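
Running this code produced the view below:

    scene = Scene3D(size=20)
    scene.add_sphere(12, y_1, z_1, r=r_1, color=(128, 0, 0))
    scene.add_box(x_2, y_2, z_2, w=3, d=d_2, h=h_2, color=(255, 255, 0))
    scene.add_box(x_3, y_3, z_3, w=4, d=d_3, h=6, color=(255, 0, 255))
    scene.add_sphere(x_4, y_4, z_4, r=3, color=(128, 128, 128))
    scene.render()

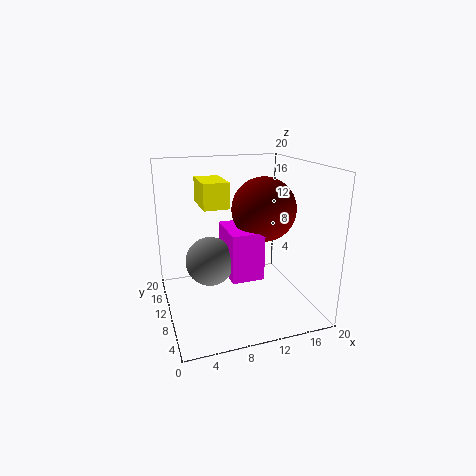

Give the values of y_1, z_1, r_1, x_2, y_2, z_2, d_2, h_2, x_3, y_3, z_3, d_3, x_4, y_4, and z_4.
y_1 = 6, z_1 = 15, r_1 = 4, x_2 = 4, y_2 = 4, z_2 = 16, d_2 = 5, h_2 = 3, x_3 = 7, y_3 = 3, z_3 = 7, d_3 = 6, x_4 = 5, y_4 = 6, z_4 = 9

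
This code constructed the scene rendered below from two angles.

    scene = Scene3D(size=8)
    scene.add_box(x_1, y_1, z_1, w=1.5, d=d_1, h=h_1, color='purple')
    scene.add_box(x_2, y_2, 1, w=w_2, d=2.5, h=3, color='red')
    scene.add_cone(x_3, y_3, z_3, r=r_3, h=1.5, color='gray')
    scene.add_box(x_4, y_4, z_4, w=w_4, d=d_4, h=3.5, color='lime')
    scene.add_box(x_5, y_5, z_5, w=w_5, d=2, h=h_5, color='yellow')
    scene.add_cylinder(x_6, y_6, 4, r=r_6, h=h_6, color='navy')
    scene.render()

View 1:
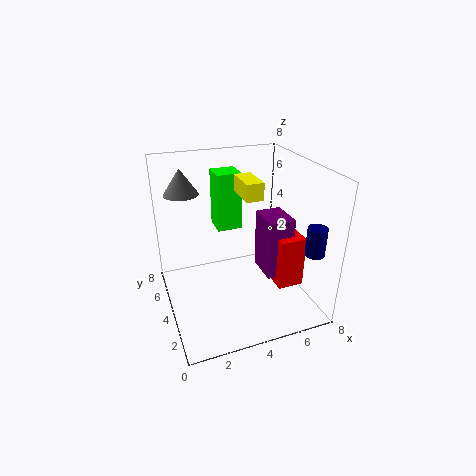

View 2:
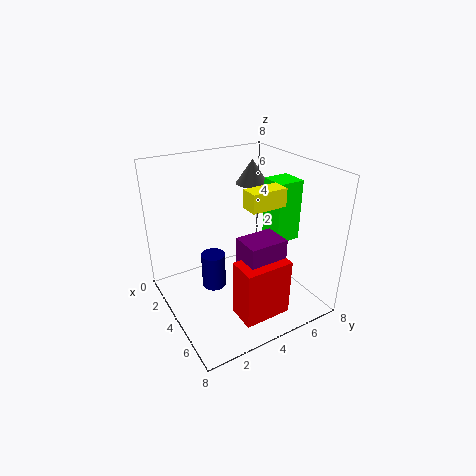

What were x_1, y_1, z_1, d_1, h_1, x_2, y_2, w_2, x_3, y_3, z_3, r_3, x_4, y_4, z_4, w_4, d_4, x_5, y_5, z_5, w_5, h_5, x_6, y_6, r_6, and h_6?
x_1 = 5.5; y_1 = 3; z_1 = 1.5; d_1 = 2; h_1 = 3.5; x_2 = 6; y_2 = 2.5; w_2 = 1.5; x_3 = 1.5; y_3 = 6.5; z_3 = 6; r_3 = 1; x_4 = 3.5; y_4 = 6; z_4 = 3.5; w_4 = 1.5; d_4 = 1.5; x_5 = 4.5; y_5 = 4; z_5 = 6; w_5 = 1; h_5 = 1; x_6 = 7; y_6 = 1; r_6 = 0.5; h_6 = 1.5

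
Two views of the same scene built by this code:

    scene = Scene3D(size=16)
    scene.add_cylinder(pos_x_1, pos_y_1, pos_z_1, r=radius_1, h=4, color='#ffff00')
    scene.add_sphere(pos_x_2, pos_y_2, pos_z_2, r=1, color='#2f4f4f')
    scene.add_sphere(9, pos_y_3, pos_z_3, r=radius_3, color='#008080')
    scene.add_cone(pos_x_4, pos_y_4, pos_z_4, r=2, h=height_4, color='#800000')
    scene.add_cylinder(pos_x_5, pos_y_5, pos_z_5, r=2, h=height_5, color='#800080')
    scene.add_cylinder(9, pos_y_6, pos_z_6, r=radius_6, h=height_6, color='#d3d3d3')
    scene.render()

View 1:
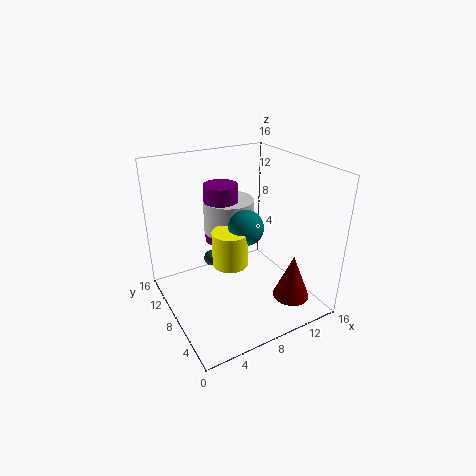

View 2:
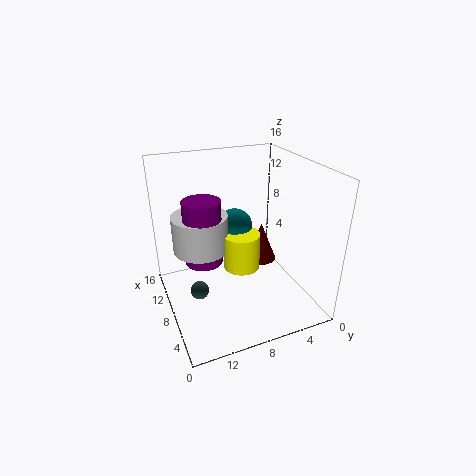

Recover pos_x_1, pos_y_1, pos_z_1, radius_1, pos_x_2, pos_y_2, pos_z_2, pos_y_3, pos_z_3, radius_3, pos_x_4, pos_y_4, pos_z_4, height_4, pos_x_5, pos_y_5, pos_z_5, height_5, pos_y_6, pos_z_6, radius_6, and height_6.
pos_x_1 = 7
pos_y_1 = 8
pos_z_1 = 5
radius_1 = 2
pos_x_2 = 7
pos_y_2 = 13
pos_z_2 = 3
pos_y_3 = 8
pos_z_3 = 9
radius_3 = 2
pos_x_4 = 12
pos_y_4 = 3
pos_z_4 = 2
height_4 = 5
pos_x_5 = 8
pos_y_5 = 12
pos_z_5 = 6
height_5 = 7
pos_y_6 = 12
pos_z_6 = 7
radius_6 = 3
height_6 = 4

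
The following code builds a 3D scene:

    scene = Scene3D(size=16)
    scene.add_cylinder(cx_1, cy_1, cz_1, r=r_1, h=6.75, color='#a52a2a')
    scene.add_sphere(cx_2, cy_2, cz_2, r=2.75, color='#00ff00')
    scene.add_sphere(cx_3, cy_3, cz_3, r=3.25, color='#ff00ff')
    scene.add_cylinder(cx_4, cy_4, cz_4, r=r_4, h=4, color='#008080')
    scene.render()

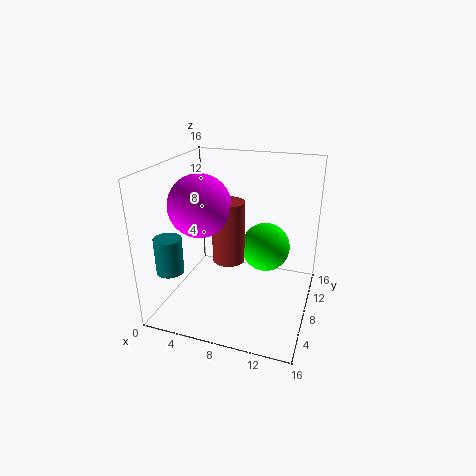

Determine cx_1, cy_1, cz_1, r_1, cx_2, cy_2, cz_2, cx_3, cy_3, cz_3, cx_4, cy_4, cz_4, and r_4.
cx_1 = 7.25
cy_1 = 7
cz_1 = 5.75
r_1 = 1.75
cx_2 = 10.75
cy_2 = 9.75
cz_2 = 6.5
cx_3 = 4.75
cy_3 = 5.5
cz_3 = 12.25
cx_4 = 1.5
cy_4 = 4
cz_4 = 4.75
r_4 = 1.5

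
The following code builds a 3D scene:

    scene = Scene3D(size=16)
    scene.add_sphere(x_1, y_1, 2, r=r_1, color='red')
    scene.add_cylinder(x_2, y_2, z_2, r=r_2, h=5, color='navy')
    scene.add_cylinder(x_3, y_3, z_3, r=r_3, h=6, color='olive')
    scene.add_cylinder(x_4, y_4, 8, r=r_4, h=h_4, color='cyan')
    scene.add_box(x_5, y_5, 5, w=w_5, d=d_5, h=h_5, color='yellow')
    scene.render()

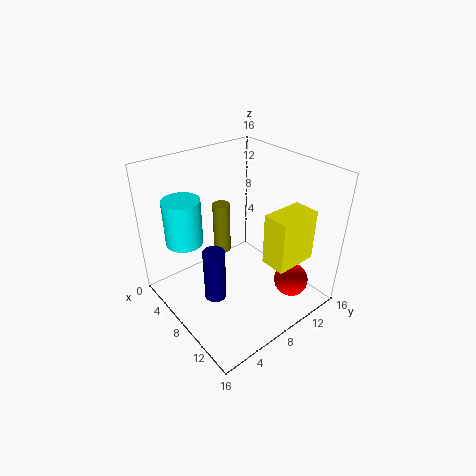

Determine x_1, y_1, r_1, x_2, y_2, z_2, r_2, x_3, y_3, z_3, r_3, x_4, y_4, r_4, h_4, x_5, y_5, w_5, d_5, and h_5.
x_1 = 12
y_1 = 13
r_1 = 2
x_2 = 12
y_2 = 2
z_2 = 6
r_2 = 1
x_3 = 5
y_3 = 8
z_3 = 5
r_3 = 1
x_4 = 5
y_4 = 3
r_4 = 2
h_4 = 5
x_5 = 10
y_5 = 10
w_5 = 3
d_5 = 5
h_5 = 6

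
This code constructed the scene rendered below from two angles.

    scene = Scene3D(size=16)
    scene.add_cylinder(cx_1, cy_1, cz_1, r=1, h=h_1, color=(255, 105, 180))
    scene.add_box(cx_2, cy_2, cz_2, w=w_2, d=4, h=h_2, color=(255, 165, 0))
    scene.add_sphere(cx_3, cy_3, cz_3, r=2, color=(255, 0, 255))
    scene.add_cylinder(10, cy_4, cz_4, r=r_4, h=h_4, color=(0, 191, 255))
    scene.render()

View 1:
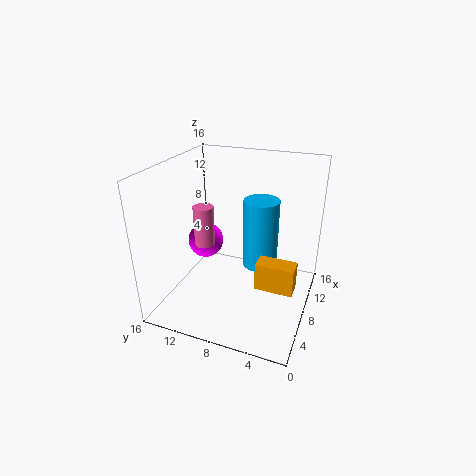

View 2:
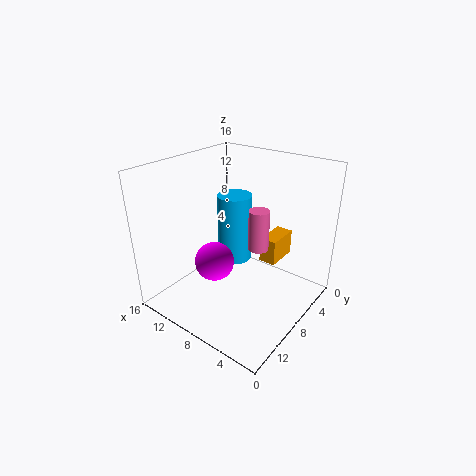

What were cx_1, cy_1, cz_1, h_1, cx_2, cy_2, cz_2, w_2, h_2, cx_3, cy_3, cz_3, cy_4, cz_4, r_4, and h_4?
cx_1 = 4, cy_1 = 10, cz_1 = 9, h_1 = 4, cx_2 = 5, cy_2 = 1, cz_2 = 4, w_2 = 2, h_2 = 3, cx_3 = 8, cy_3 = 12, cz_3 = 7, cy_4 = 6, cz_4 = 4, r_4 = 2, h_4 = 8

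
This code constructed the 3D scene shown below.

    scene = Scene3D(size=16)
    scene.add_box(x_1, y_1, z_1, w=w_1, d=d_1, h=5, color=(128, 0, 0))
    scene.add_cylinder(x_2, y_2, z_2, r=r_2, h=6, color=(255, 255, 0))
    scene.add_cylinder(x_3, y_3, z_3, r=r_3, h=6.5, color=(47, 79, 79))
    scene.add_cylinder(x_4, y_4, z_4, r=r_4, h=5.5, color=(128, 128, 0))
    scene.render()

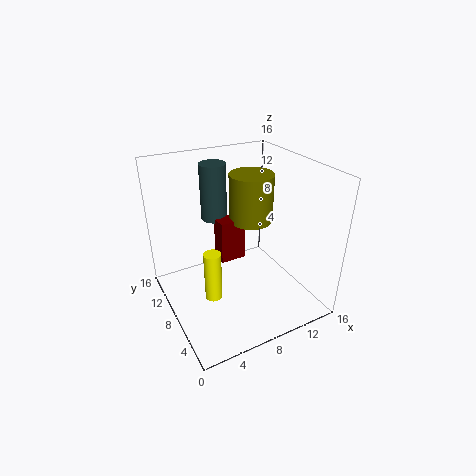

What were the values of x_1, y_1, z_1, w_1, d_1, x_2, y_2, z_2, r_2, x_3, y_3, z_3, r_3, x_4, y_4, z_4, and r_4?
x_1 = 6.5
y_1 = 9
z_1 = 4.5
w_1 = 3
d_1 = 2
x_2 = 5
y_2 = 8.5
z_2 = 0.5
r_2 = 1
x_3 = 7
y_3 = 12
z_3 = 9
r_3 = 1.5
x_4 = 10.5
y_4 = 9.5
z_4 = 9
r_4 = 2.5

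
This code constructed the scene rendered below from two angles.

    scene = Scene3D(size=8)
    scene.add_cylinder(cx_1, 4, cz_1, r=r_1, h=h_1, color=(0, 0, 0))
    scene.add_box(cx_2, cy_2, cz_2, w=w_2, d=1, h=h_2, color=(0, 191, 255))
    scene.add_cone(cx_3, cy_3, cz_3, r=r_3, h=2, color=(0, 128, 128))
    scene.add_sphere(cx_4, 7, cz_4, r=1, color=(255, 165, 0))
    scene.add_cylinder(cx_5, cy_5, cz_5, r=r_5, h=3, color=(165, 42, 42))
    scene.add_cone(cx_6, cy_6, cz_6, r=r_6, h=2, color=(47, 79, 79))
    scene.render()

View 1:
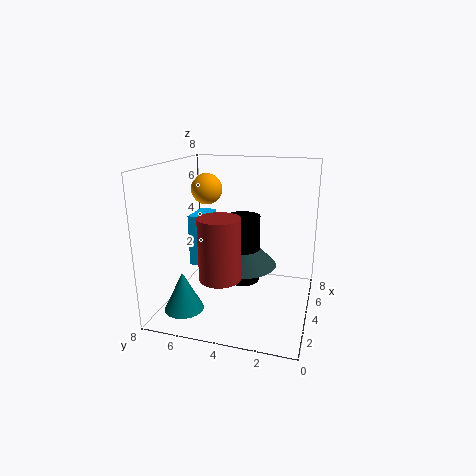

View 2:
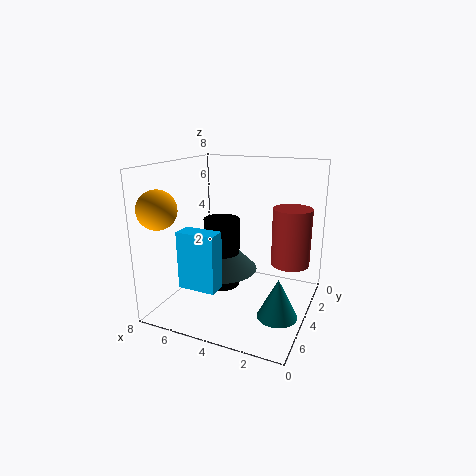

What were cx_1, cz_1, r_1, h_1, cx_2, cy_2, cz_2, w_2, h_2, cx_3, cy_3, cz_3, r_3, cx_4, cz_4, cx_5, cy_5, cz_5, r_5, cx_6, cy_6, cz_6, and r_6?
cx_1 = 5, cz_1 = 1, r_1 = 1, h_1 = 4, cx_2 = 4, cy_2 = 6, cz_2 = 2, w_2 = 2, h_2 = 3, cx_3 = 1, cy_3 = 6, cz_3 = 1, r_3 = 1, cx_4 = 7, cz_4 = 6, cx_5 = 1, cy_5 = 4, cz_5 = 3, r_5 = 1, cx_6 = 5, cy_6 = 4, cz_6 = 2, r_6 = 2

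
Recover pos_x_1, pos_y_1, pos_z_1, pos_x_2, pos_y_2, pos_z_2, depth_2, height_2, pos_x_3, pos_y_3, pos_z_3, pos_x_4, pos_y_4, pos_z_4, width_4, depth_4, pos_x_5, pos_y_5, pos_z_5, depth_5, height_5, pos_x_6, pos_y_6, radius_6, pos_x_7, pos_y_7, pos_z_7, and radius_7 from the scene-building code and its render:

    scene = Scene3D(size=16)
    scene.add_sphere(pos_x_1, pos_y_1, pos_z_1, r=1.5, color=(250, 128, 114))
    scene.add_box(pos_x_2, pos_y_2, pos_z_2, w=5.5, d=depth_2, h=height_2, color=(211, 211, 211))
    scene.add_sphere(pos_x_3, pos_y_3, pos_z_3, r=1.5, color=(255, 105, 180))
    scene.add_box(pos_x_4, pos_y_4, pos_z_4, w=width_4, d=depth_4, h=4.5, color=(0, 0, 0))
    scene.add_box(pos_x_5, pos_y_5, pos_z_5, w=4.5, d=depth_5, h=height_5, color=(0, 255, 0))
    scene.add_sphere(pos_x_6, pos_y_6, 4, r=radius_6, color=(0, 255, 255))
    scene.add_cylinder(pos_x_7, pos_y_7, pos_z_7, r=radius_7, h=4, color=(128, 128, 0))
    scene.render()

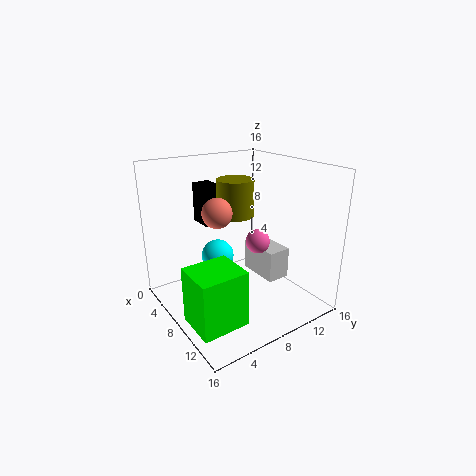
pos_x_1 = 9.5
pos_y_1 = 4.5
pos_z_1 = 12
pos_x_2 = 2.5
pos_y_2 = 13
pos_z_2 = 0.5
depth_2 = 3
height_2 = 4
pos_x_3 = 6.5
pos_y_3 = 12
pos_z_3 = 6
pos_x_4 = 2.5
pos_y_4 = 5.5
pos_z_4 = 9
width_4 = 3
depth_4 = 2
pos_x_5 = 9
pos_y_5 = 0.5
pos_z_5 = 1
depth_5 = 5
height_5 = 6
pos_x_6 = 3.5
pos_y_6 = 8
radius_6 = 2
pos_x_7 = 7.5
pos_y_7 = 8
pos_z_7 = 10.5
radius_7 = 2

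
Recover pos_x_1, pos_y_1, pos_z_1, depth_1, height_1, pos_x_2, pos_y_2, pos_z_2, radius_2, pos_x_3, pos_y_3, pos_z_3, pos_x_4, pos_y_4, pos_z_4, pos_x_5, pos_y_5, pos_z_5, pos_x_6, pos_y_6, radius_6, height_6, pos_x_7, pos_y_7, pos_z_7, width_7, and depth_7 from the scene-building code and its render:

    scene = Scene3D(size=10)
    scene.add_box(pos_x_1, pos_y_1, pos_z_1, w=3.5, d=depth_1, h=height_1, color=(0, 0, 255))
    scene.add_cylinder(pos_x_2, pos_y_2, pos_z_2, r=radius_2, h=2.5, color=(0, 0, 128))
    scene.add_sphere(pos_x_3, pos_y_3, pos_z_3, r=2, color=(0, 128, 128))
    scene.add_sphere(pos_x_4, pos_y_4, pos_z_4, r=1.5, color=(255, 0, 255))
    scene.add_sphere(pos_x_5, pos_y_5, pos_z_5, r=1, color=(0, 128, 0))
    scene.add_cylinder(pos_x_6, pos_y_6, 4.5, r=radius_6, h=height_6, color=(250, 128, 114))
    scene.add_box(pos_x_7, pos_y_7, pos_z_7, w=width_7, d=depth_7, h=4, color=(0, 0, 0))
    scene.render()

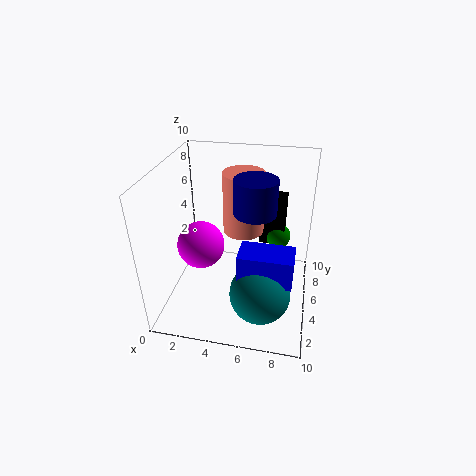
pos_x_1 = 5.5; pos_y_1 = 2; pos_z_1 = 3.5; depth_1 = 2; height_1 = 2; pos_x_2 = 6; pos_y_2 = 6; pos_z_2 = 6.5; radius_2 = 1.5; pos_x_3 = 7; pos_y_3 = 2.5; pos_z_3 = 2.5; pos_x_4 = 3; pos_y_4 = 3; pos_z_4 = 5.5; pos_x_5 = 7.5; pos_y_5 = 9; pos_z_5 = 3; pos_x_6 = 5; pos_y_6 = 7; radius_6 = 1.5; height_6 = 4.5; pos_x_7 = 6; pos_y_7 = 8.5; pos_z_7 = 2.5; width_7 = 2; depth_7 = 1.5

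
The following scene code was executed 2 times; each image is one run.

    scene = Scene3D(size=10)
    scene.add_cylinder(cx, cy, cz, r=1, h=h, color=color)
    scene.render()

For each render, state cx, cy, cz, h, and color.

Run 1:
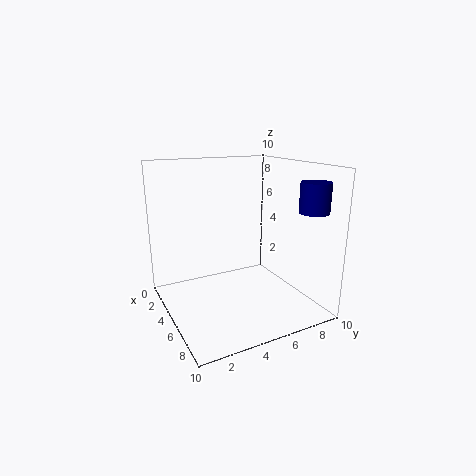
cx = 8, cy = 9, cz = 7, h = 2, color = 'navy'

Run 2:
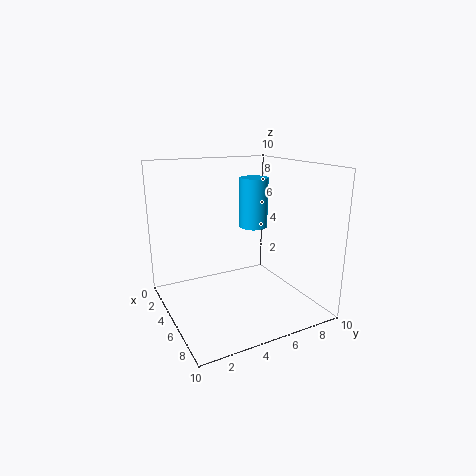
cx = 4.5, cy = 6.5, cz = 5.5, h = 3.5, color = 'deepskyblue'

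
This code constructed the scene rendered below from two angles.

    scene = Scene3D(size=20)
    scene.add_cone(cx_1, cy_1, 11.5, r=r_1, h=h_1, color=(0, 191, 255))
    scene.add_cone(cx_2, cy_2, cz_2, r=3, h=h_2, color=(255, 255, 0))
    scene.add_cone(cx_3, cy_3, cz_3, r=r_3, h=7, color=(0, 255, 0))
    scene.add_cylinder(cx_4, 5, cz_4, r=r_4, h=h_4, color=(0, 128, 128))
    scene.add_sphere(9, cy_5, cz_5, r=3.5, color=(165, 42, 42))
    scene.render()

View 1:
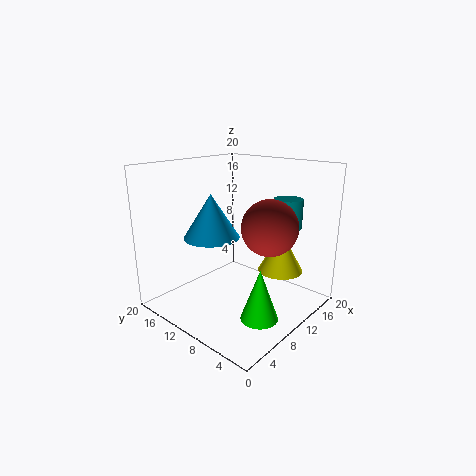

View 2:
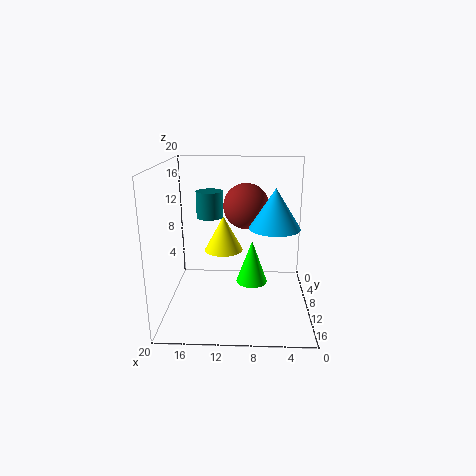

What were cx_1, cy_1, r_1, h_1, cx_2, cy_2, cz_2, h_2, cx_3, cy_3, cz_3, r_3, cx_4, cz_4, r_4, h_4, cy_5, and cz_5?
cx_1 = 5; cy_1 = 10; r_1 = 3.5; h_1 = 5.5; cx_2 = 12.5; cy_2 = 4.5; cz_2 = 6; h_2 = 5.5; cx_3 = 8; cy_3 = 4.5; cz_3 = 0.5; r_3 = 2.5; cx_4 = 14.5; cz_4 = 11.5; r_4 = 2; h_4 = 4; cy_5 = 4; cz_5 = 13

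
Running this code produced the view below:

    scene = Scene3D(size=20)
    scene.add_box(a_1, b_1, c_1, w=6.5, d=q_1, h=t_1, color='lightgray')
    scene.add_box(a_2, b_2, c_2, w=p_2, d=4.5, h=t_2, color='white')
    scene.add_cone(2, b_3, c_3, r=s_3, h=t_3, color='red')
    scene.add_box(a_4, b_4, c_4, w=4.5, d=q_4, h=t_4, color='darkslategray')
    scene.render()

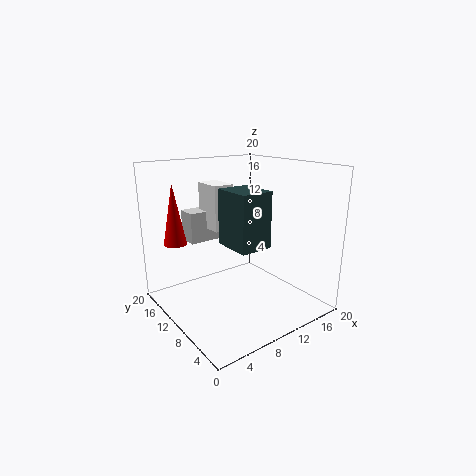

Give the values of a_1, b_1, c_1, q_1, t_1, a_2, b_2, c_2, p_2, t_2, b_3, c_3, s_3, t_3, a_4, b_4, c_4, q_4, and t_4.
a_1 = 5.5; b_1 = 15; c_1 = 8.5; q_1 = 3; t_1 = 4.5; a_2 = 8; b_2 = 12.5; c_2 = 10.5; p_2 = 3; t_2 = 6.5; b_3 = 13; c_3 = 10; s_3 = 1.5; t_3 = 8; a_4 = 7.5; b_4 = 5.5; c_4 = 9.5; q_4 = 5.5; t_4 = 7.5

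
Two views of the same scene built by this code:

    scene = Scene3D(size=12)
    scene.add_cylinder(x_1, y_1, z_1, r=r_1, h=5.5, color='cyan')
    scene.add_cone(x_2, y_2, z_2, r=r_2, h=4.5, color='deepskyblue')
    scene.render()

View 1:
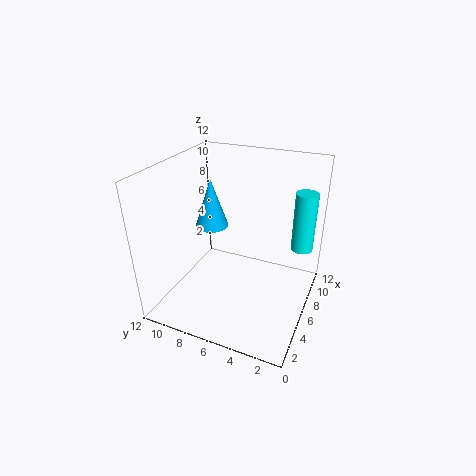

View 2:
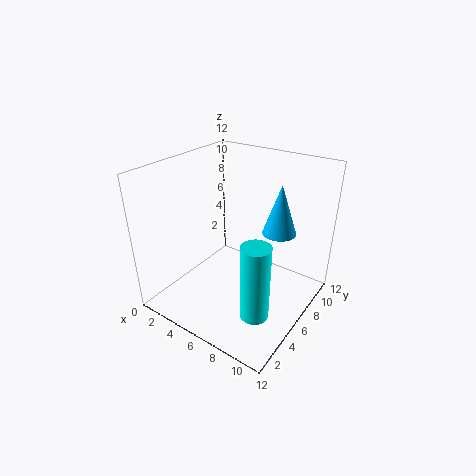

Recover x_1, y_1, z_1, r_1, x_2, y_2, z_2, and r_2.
x_1 = 10.5; y_1 = 1.5; z_1 = 3.5; r_1 = 1; x_2 = 8; y_2 = 9.5; z_2 = 5.5; r_2 = 1.5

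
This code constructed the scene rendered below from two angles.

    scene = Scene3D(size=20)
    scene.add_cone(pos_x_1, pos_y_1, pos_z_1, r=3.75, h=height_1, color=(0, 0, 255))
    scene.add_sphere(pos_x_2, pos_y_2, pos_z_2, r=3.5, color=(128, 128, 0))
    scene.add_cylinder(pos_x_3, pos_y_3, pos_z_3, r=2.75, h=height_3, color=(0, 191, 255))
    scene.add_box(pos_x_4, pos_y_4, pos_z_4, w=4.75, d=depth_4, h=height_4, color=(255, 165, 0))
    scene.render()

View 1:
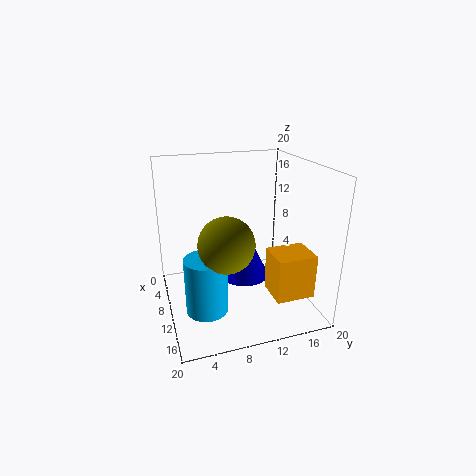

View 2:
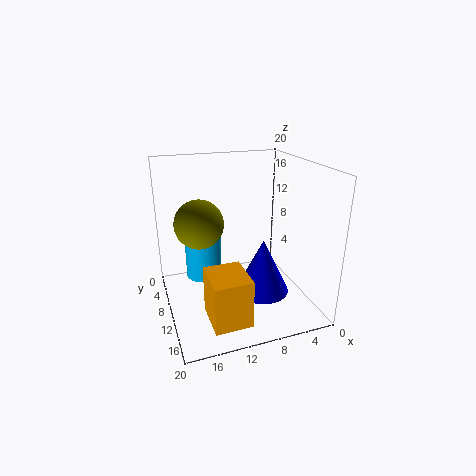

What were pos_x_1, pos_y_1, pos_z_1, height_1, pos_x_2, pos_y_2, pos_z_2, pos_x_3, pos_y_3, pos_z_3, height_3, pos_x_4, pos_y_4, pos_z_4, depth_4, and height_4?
pos_x_1 = 7, pos_y_1 = 12, pos_z_1 = 2.25, height_1 = 7.75, pos_x_2 = 14.75, pos_y_2 = 7, pos_z_2 = 11.5, pos_x_3 = 13.75, pos_y_3 = 4.5, pos_z_3 = 2, height_3 = 7.5, pos_x_4 = 11.25, pos_y_4 = 13.75, pos_z_4 = 2.25, depth_4 = 5.5, height_4 = 6.25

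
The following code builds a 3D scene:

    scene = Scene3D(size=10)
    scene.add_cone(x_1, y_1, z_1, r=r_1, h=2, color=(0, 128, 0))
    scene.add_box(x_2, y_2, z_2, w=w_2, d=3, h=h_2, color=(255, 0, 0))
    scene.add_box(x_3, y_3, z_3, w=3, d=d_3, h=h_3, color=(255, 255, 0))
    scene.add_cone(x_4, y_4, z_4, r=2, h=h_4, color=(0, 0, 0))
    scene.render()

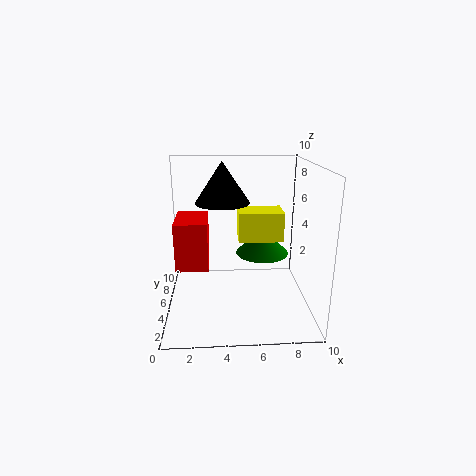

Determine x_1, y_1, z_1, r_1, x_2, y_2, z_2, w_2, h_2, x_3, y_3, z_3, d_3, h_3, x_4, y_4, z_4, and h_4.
x_1 = 7; y_1 = 7; z_1 = 3; r_1 = 2; x_2 = 1; y_2 = 2; z_2 = 4; w_2 = 2; h_2 = 3; x_3 = 5; y_3 = 4; z_3 = 5; d_3 = 2; h_3 = 2; x_4 = 4; y_4 = 7; z_4 = 7; h_4 = 3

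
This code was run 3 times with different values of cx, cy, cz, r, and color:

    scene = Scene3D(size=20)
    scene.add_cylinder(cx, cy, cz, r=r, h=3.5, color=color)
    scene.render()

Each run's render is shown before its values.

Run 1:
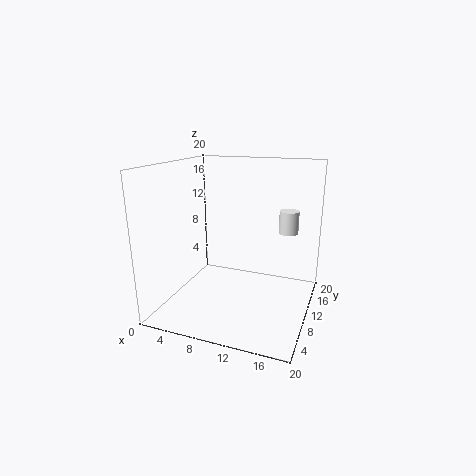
cx = 15.5; cy = 17.5; cz = 9; r = 1.5; color = 'white'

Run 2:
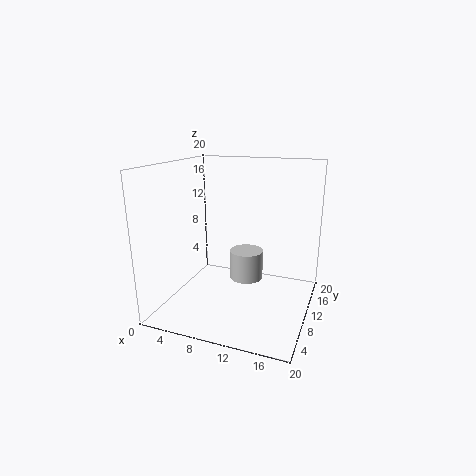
cx = 13; cy = 5; cz = 7; r = 2; color = 'lightgray'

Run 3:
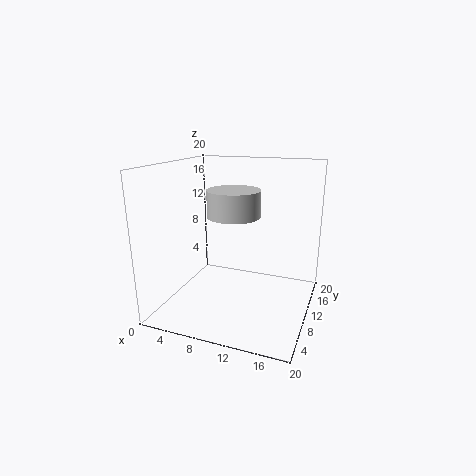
cx = 10; cy = 8.5; cz = 13.5; r = 3.5; color = 'lightgray'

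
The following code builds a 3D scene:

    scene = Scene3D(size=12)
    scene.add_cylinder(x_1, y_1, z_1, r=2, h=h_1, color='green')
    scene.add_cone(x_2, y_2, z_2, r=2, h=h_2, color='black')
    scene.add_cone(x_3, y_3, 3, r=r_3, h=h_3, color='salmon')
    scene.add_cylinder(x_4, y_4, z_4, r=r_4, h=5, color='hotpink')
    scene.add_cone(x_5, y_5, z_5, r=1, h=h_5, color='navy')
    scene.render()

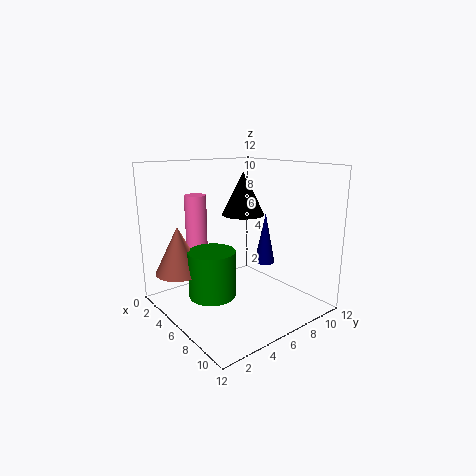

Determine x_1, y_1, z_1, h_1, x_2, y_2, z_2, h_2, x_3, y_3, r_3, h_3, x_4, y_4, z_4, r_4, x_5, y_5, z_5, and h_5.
x_1 = 5, y_1 = 4, z_1 = 1, h_1 = 4, x_2 = 3, y_2 = 9, z_2 = 7, h_2 = 4, x_3 = 3, y_3 = 2, r_3 = 2, h_3 = 4, x_4 = 1, y_4 = 5, z_4 = 4, r_4 = 1, x_5 = 4, y_5 = 11, z_5 = 2, h_5 = 5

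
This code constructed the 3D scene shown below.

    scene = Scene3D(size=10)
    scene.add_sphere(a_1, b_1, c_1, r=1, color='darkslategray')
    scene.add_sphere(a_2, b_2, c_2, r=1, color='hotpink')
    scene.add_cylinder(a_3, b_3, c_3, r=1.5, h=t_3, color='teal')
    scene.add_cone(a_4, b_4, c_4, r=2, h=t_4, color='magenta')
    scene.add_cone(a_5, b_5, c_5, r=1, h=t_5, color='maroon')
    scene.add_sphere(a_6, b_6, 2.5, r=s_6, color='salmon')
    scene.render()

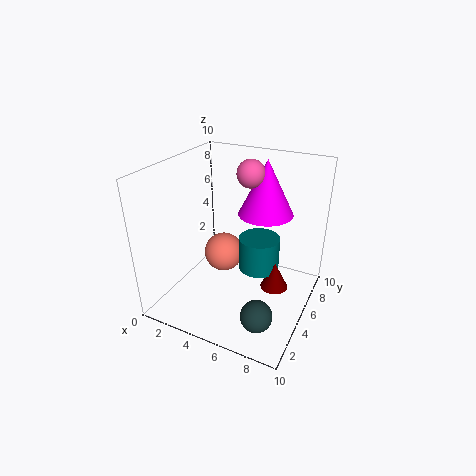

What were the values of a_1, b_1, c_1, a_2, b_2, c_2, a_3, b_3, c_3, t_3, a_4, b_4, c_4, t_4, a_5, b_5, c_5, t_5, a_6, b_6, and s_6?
a_1 = 8
b_1 = 1.5
c_1 = 2
a_2 = 5
b_2 = 7
c_2 = 9
a_3 = 6
b_3 = 6.5
c_3 = 2
t_3 = 2.5
a_4 = 6
b_4 = 7.5
c_4 = 6
t_4 = 4
a_5 = 7.5
b_5 = 6
c_5 = 1
t_5 = 2
a_6 = 3
b_6 = 6.5
s_6 = 1.5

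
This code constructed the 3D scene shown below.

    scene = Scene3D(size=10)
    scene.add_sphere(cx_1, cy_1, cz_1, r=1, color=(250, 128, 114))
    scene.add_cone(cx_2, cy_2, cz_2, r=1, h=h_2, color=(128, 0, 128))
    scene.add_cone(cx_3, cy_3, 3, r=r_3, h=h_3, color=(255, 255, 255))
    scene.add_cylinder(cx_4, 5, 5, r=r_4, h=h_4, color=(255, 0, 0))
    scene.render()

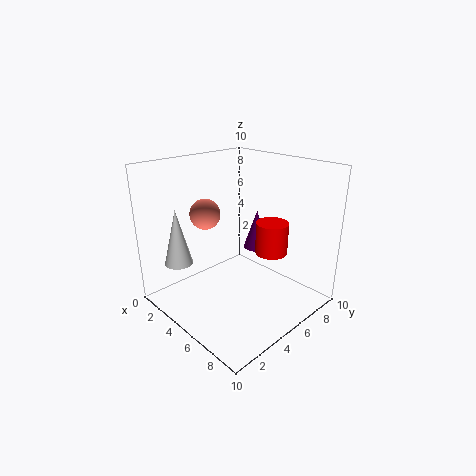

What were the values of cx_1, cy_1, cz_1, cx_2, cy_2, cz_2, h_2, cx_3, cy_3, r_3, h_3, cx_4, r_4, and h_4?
cx_1 = 4; cy_1 = 3; cz_1 = 7; cx_2 = 4; cy_2 = 8; cz_2 = 3; h_2 = 3; cx_3 = 2; cy_3 = 2; r_3 = 1; h_3 = 4; cx_4 = 8; r_4 = 1; h_4 = 2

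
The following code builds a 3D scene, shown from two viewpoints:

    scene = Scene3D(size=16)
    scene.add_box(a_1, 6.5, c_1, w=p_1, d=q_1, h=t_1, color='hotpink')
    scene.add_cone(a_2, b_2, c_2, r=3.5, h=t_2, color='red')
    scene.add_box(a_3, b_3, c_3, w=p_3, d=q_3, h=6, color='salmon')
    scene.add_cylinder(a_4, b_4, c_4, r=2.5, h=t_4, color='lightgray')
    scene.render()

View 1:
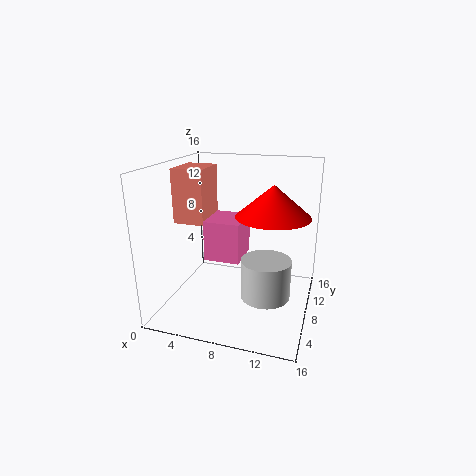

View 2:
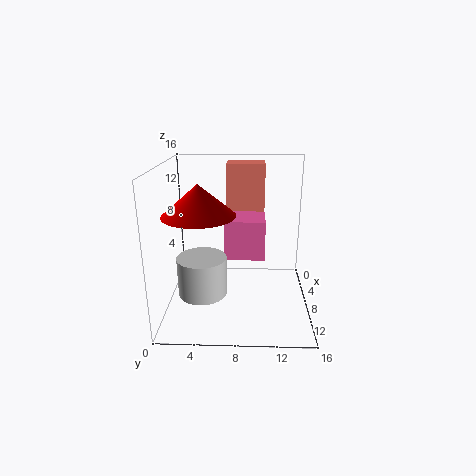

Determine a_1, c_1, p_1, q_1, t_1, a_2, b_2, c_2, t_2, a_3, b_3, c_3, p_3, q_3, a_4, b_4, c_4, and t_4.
a_1 = 4.5, c_1 = 5.5, p_1 = 4, q_1 = 4.5, t_1 = 4.5, a_2 = 12.5, b_2 = 4.5, c_2 = 12, t_2 = 3, a_3 = 1, b_3 = 6.5, c_3 = 9.5, p_3 = 3.5, q_3 = 4.5, a_4 = 12, b_4 = 4.5, c_4 = 3.5, t_4 = 4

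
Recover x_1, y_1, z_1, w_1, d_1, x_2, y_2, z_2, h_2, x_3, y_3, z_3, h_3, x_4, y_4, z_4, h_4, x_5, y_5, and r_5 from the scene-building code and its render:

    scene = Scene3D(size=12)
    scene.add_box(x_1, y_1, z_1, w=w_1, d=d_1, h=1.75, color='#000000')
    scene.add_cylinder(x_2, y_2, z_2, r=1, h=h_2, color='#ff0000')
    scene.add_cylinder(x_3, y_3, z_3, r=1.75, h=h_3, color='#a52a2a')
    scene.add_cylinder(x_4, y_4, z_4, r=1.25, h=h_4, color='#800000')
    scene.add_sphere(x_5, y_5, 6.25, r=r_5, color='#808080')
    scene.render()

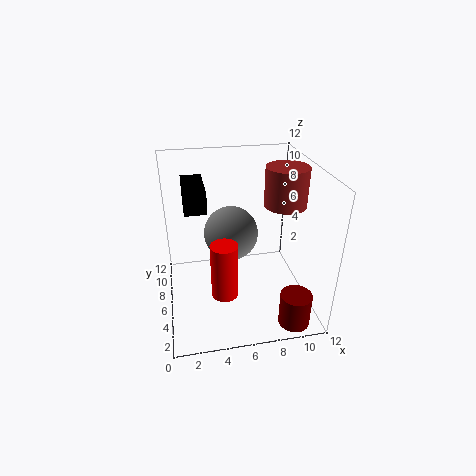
x_1 = 1.75; y_1 = 5.25; z_1 = 8.75; w_1 = 1.75; d_1 = 4.25; x_2 = 4.25; y_2 = 2.25; z_2 = 3.5; h_2 = 4.25; x_3 = 10; y_3 = 6.25; z_3 = 8.5; h_3 = 3.25; x_4 = 9.75; y_4 = 1.5; z_4 = 0.25; h_4 = 2.75; x_5 = 5.5; y_5 = 6.5; r_5 = 2.25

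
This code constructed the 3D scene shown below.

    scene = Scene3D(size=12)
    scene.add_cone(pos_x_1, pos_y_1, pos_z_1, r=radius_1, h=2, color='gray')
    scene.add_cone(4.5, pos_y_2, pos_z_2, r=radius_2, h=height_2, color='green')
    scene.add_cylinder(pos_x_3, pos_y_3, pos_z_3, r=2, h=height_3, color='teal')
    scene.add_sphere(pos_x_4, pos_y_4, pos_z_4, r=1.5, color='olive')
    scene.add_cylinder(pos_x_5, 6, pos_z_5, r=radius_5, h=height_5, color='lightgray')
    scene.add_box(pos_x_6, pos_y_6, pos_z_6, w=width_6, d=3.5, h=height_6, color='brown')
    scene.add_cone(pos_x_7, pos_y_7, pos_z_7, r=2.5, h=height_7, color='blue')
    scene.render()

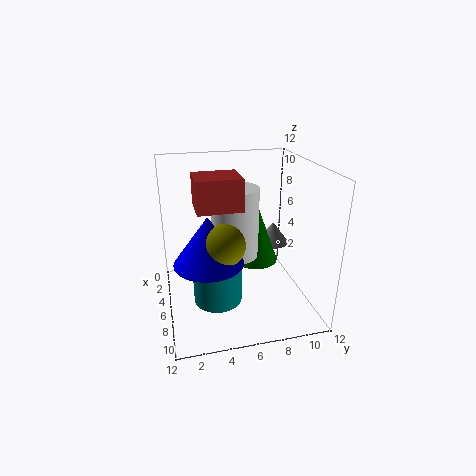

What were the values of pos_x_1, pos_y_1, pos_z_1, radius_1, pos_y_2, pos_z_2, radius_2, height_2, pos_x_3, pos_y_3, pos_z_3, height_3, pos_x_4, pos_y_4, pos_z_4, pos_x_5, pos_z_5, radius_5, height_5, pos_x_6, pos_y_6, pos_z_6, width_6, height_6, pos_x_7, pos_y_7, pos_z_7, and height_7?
pos_x_1 = 3.5, pos_y_1 = 10, pos_z_1 = 4, radius_1 = 1.5, pos_y_2 = 8, pos_z_2 = 3, radius_2 = 2, height_2 = 5.5, pos_x_3 = 7, pos_y_3 = 4, pos_z_3 = 1, height_3 = 5.5, pos_x_4 = 10, pos_y_4 = 4, pos_z_4 = 7.5, pos_x_5 = 5, pos_z_5 = 4, radius_5 = 2, height_5 = 6, pos_x_6 = 5, pos_y_6 = 2.5, pos_z_6 = 9, width_6 = 3, height_6 = 2.5, pos_x_7 = 9.5, pos_y_7 = 3, pos_z_7 = 6, height_7 = 3.5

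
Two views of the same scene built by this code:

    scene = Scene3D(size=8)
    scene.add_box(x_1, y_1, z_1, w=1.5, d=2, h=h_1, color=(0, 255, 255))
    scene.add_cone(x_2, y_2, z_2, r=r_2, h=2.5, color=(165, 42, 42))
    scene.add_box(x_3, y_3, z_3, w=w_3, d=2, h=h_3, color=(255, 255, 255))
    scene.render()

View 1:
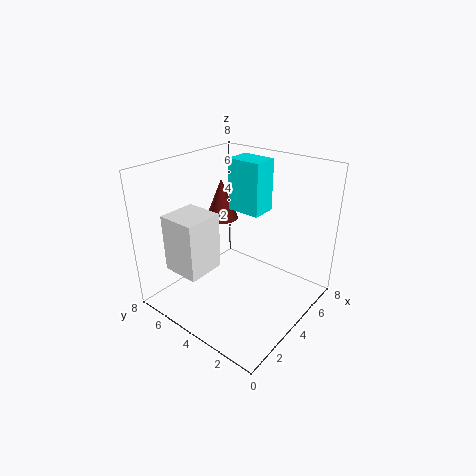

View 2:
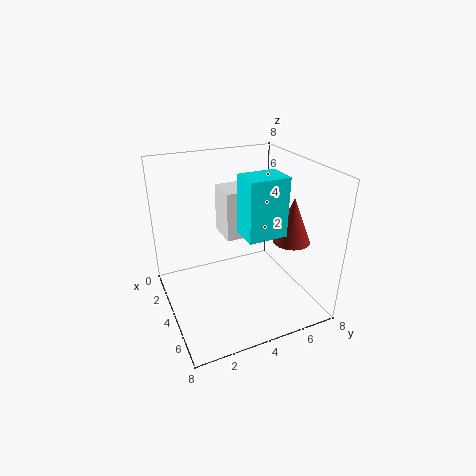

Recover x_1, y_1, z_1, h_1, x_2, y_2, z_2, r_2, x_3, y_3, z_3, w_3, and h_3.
x_1 = 5
y_1 = 3.5
z_1 = 5
h_1 = 3
x_2 = 5.5
y_2 = 6.5
z_2 = 4
r_2 = 1
x_3 = 0.5
y_3 = 4
z_3 = 3
w_3 = 2
h_3 = 3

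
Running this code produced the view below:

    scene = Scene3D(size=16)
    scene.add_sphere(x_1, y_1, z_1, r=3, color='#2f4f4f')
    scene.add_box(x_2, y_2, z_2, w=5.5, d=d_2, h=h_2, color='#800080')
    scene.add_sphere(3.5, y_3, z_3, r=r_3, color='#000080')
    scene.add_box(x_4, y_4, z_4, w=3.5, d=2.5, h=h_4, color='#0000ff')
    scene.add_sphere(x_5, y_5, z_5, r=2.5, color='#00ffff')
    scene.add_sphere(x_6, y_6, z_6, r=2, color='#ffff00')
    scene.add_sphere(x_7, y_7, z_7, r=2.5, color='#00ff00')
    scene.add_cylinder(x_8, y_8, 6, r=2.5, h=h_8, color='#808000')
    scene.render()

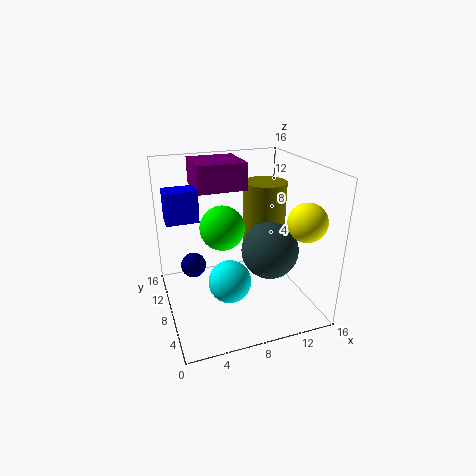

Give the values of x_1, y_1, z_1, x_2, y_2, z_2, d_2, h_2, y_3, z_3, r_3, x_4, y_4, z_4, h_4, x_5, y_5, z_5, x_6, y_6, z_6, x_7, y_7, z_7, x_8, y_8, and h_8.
x_1 = 10.5; y_1 = 5; z_1 = 7.5; x_2 = 4; y_2 = 9; z_2 = 13; d_2 = 5.5; h_2 = 3; y_3 = 11.5; z_3 = 3.5; r_3 = 1.5; x_4 = 0.5; y_4 = 9; z_4 = 10; h_4 = 3.5; x_5 = 7; y_5 = 8; z_5 = 2.5; x_6 = 13.5; y_6 = 3; z_6 = 11; x_7 = 6.5; y_7 = 9; z_7 = 9; x_8 = 12; y_8 = 10; h_8 = 7.5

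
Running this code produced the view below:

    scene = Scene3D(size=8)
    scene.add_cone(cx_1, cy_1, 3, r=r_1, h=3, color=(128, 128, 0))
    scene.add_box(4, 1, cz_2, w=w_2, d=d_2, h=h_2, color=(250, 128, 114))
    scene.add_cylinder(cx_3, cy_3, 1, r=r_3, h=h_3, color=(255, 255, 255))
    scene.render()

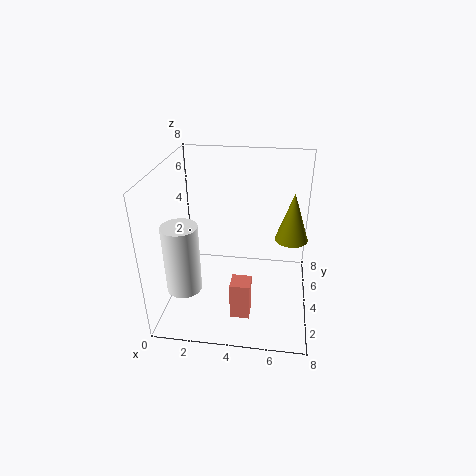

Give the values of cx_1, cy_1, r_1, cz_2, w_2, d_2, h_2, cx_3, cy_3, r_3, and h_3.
cx_1 = 7; cy_1 = 6; r_1 = 1; cz_2 = 1; w_2 = 1; d_2 = 1; h_2 = 2; cx_3 = 1; cy_3 = 3; r_3 = 1; h_3 = 4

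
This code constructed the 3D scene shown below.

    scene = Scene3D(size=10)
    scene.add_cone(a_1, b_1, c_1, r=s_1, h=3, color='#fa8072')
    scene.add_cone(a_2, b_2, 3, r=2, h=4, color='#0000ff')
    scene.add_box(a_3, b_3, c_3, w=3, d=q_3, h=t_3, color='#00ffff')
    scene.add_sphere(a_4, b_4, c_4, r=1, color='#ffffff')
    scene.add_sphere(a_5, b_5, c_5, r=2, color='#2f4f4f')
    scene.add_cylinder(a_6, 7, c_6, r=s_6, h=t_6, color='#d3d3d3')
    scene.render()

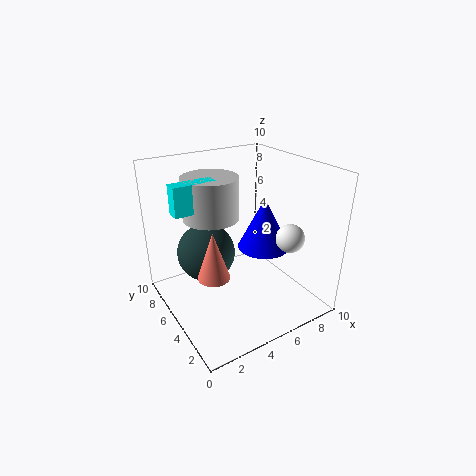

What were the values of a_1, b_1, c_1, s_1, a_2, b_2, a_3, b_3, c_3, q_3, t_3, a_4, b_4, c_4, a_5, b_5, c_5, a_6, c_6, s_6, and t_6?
a_1 = 2, b_1 = 3, c_1 = 4, s_1 = 1, a_2 = 8, b_2 = 6, a_3 = 1, b_3 = 6, c_3 = 7, q_3 = 1, t_3 = 2, a_4 = 8, b_4 = 3, c_4 = 5, a_5 = 3, b_5 = 6, c_5 = 4, a_6 = 4, c_6 = 6, s_6 = 2, t_6 = 3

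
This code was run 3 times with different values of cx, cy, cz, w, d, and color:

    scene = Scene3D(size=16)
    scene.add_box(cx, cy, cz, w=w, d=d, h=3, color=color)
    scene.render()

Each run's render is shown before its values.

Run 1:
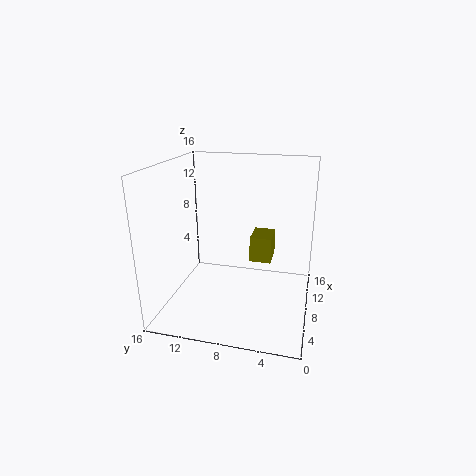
cx = 9.5; cy = 4.5; cz = 4.5; w = 3.5; d = 2.5; color = 'olive'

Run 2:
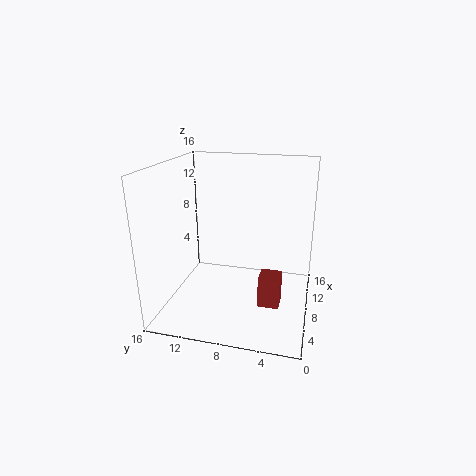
cx = 1.5; cy = 2.5; cz = 4; w = 2; d = 2; color = 'brown'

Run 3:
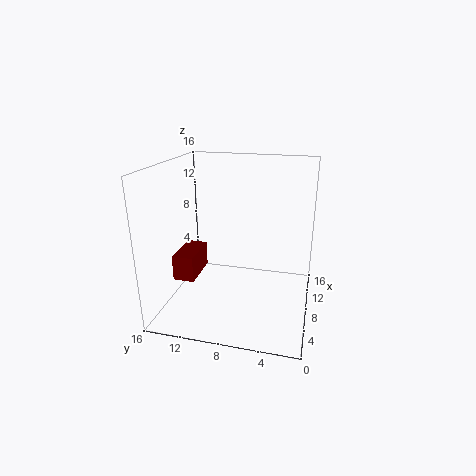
cx = 6.5; cy = 13; cz = 2.5; w = 5; d = 2.5; color = 'maroon'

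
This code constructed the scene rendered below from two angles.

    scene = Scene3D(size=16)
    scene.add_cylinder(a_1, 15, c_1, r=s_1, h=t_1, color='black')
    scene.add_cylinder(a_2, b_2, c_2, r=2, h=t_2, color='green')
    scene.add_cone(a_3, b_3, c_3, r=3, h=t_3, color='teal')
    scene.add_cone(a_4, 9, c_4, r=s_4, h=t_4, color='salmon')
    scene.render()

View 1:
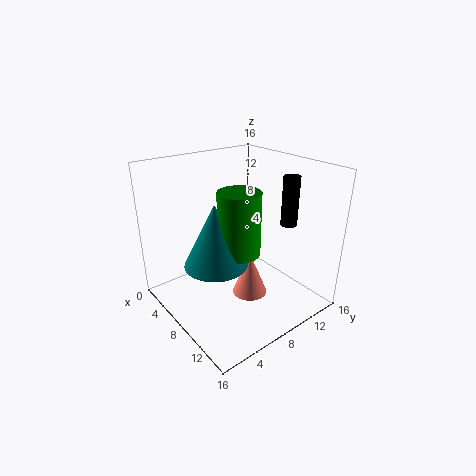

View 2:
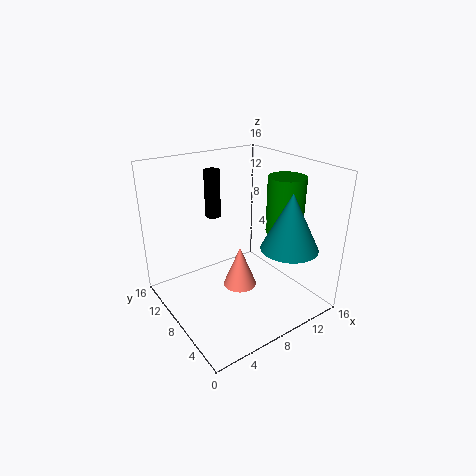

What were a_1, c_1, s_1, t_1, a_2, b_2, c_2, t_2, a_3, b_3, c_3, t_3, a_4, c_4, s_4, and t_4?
a_1 = 9; c_1 = 8; s_1 = 1; t_1 = 6; a_2 = 12; b_2 = 5; c_2 = 9; t_2 = 6; a_3 = 11; b_3 = 3; c_3 = 8; t_3 = 6; a_4 = 9; c_4 = 1; s_4 = 2; t_4 = 5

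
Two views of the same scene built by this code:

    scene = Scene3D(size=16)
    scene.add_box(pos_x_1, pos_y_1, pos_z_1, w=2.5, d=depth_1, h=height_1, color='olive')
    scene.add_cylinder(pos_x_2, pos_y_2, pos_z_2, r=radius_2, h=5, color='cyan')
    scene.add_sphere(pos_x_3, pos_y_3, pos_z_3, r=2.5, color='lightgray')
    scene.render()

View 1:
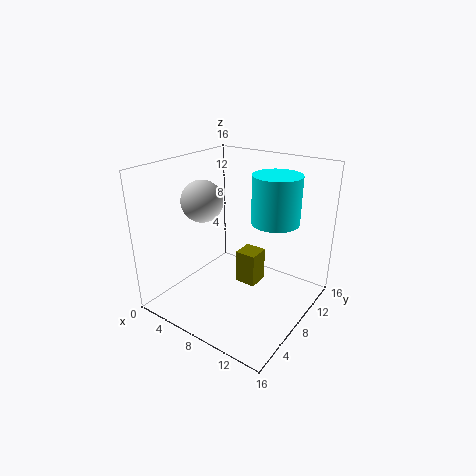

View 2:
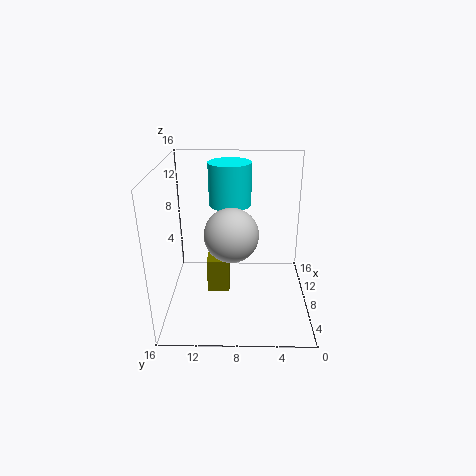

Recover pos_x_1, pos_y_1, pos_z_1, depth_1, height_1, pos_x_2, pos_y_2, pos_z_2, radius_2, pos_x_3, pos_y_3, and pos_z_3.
pos_x_1 = 7
pos_y_1 = 9
pos_z_1 = 1.5
depth_1 = 2.5
height_1 = 4
pos_x_2 = 12
pos_y_2 = 9
pos_z_2 = 10.5
radius_2 = 2.5
pos_x_3 = 2.5
pos_y_3 = 8.5
pos_z_3 = 11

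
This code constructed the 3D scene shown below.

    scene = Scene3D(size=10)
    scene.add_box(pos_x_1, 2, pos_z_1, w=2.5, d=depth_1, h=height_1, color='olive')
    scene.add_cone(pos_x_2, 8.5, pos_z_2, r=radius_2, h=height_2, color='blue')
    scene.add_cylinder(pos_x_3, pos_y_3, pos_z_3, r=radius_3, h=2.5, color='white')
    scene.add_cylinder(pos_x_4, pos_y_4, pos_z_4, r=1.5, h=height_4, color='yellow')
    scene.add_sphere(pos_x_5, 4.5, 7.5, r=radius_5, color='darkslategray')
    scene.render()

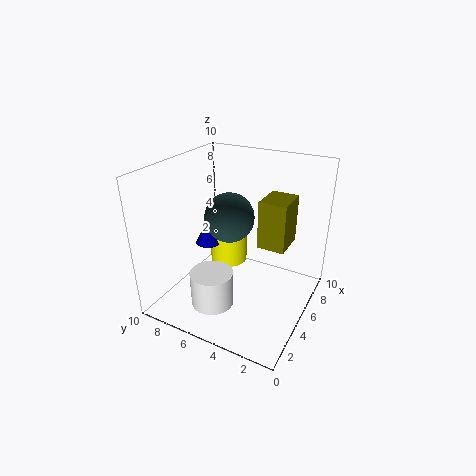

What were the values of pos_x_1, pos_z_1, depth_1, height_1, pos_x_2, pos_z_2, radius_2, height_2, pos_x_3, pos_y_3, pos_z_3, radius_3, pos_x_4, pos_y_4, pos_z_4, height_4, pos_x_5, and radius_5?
pos_x_1 = 6, pos_z_1 = 4, depth_1 = 2, height_1 = 3.5, pos_x_2 = 6.5, pos_z_2 = 3, radius_2 = 1, height_2 = 2, pos_x_3 = 3, pos_y_3 = 6, pos_z_3 = 0.5, radius_3 = 1.5, pos_x_4 = 8, pos_y_4 = 7.5, pos_z_4 = 1, height_4 = 2.5, pos_x_5 = 3, radius_5 = 1.5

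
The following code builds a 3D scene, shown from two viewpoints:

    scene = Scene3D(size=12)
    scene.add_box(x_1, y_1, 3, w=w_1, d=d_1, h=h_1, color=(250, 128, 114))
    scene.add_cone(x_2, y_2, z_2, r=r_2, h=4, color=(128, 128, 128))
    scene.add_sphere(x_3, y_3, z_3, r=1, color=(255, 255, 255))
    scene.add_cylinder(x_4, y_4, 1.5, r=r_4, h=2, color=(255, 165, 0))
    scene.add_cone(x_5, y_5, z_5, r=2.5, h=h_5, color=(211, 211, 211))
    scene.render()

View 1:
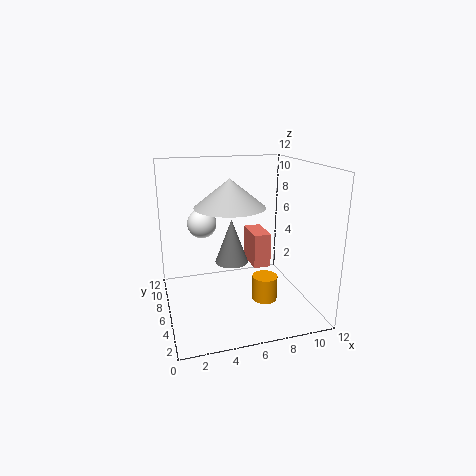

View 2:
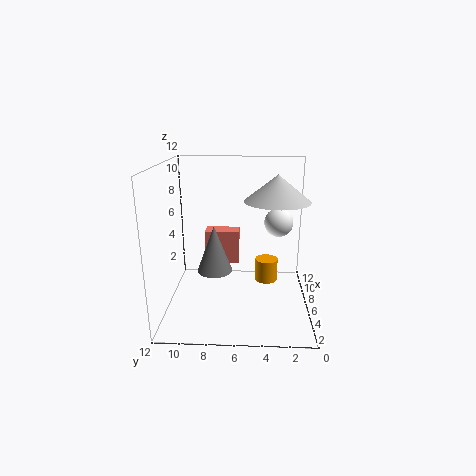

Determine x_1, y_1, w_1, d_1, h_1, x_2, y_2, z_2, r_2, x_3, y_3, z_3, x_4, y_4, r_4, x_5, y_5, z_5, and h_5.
x_1 = 7.5
y_1 = 6
w_1 = 1.5
d_1 = 3
h_1 = 3
x_2 = 6
y_2 = 8
z_2 = 3
r_2 = 1.5
x_3 = 2.5
y_3 = 3
z_3 = 8.5
x_4 = 7.5
y_4 = 3.5
r_4 = 1
x_5 = 4.5
y_5 = 3
z_5 = 9.5
h_5 = 2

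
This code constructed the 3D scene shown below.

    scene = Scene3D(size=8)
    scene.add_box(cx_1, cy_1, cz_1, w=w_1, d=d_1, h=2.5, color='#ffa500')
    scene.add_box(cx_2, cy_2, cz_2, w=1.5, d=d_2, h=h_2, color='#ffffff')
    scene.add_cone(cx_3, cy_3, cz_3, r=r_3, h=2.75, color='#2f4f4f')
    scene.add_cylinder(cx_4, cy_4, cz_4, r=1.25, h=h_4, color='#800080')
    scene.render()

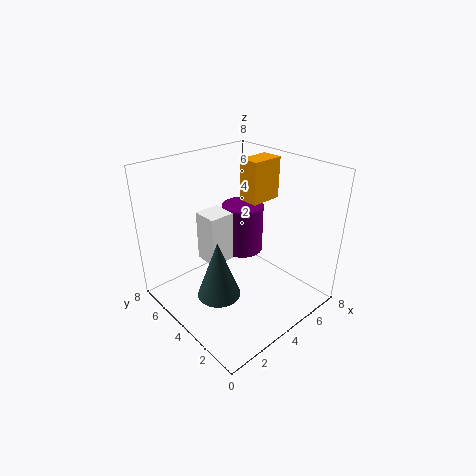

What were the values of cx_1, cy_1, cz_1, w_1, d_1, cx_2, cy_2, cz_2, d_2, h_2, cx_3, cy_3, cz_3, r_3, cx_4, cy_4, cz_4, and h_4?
cx_1 = 5.75; cy_1 = 4.5; cz_1 = 5.25; w_1 = 2; d_1 = 1.25; cx_2 = 3; cy_2 = 5; cz_2 = 2; d_2 = 1.5; h_2 = 3; cx_3 = 1; cy_3 = 2; cz_3 = 3; r_3 = 1; cx_4 = 5.75; cy_4 = 5.5; cz_4 = 2; h_4 = 3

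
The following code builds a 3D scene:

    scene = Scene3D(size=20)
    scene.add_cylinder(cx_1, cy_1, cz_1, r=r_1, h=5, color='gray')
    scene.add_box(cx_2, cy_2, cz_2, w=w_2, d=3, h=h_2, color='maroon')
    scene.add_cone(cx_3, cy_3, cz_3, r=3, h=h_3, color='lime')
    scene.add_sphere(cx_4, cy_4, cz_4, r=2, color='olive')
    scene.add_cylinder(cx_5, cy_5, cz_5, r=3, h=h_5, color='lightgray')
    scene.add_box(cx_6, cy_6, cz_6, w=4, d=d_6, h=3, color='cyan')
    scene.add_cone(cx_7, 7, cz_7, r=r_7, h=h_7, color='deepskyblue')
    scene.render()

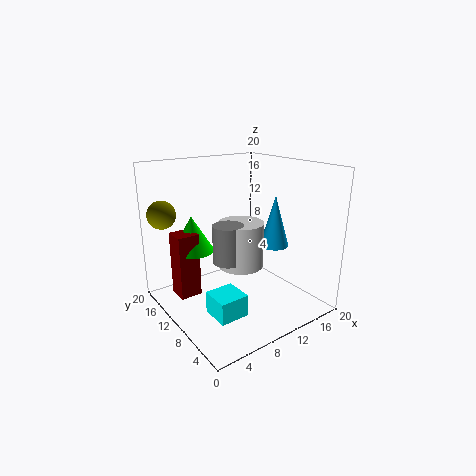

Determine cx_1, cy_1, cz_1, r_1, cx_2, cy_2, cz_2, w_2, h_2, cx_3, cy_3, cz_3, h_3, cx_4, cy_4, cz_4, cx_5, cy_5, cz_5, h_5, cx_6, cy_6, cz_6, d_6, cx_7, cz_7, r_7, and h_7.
cx_1 = 7, cy_1 = 8, cz_1 = 8, r_1 = 2, cx_2 = 2, cy_2 = 12, cz_2 = 2, w_2 = 3, h_2 = 9, cx_3 = 5, cy_3 = 14, cz_3 = 8, h_3 = 5, cx_4 = 2, cy_4 = 17, cz_4 = 13, cx_5 = 9, cy_5 = 8, cz_5 = 7, h_5 = 6, cx_6 = 4, cy_6 = 5, cz_6 = 1, d_6 = 4, cx_7 = 14, cz_7 = 9, r_7 = 2, h_7 = 7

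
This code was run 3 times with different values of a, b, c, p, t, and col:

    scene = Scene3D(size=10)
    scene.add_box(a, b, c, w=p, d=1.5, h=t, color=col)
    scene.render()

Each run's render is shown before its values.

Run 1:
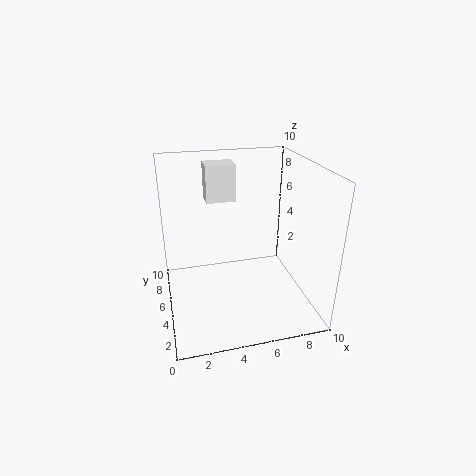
a = 3; b = 5.5; c = 7.5; p = 2; t = 2.5; col = 'white'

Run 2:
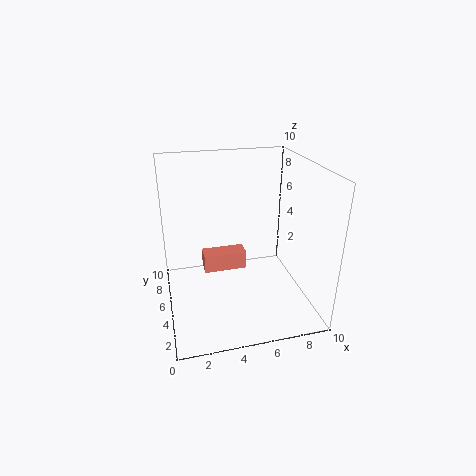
a = 3; b = 8; c = 0.5; p = 3.5; t = 1.5; col = 'salmon'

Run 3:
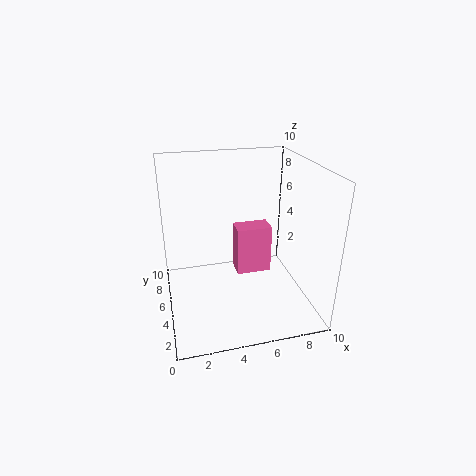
a = 5; b = 5; c = 2; p = 2.5; t = 3.5; col = 'hotpink'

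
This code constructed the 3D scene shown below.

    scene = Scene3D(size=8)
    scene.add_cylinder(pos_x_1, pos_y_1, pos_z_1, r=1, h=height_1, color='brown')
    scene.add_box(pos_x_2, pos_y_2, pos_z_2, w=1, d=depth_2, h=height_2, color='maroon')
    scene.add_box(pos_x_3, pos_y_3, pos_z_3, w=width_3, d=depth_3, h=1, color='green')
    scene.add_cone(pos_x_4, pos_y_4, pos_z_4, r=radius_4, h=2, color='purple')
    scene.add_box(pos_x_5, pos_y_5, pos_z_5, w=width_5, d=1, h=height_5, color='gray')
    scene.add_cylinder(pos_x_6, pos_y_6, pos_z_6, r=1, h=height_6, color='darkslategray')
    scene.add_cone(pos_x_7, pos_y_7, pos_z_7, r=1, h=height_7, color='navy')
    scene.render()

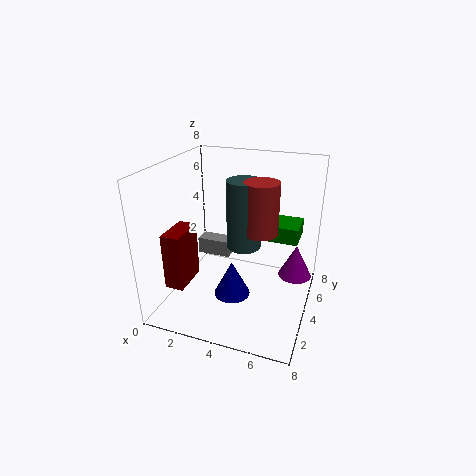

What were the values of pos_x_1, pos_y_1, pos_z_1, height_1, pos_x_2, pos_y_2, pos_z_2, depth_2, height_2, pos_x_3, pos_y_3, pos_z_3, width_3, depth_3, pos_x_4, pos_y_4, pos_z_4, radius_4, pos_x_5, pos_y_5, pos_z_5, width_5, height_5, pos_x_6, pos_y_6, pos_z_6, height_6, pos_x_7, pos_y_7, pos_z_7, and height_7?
pos_x_1 = 5
pos_y_1 = 5
pos_z_1 = 4
height_1 = 3
pos_x_2 = 1
pos_y_2 = 1
pos_z_2 = 2
depth_2 = 2
height_2 = 3
pos_x_3 = 4
pos_y_3 = 6
pos_z_3 = 3
width_3 = 3
depth_3 = 2
pos_x_4 = 7
pos_y_4 = 6
pos_z_4 = 1
radius_4 = 1
pos_x_5 = 1
pos_y_5 = 5
pos_z_5 = 2
width_5 = 2
height_5 = 1
pos_x_6 = 4
pos_y_6 = 5
pos_z_6 = 3
height_6 = 4
pos_x_7 = 4
pos_y_7 = 3
pos_z_7 = 1
height_7 = 2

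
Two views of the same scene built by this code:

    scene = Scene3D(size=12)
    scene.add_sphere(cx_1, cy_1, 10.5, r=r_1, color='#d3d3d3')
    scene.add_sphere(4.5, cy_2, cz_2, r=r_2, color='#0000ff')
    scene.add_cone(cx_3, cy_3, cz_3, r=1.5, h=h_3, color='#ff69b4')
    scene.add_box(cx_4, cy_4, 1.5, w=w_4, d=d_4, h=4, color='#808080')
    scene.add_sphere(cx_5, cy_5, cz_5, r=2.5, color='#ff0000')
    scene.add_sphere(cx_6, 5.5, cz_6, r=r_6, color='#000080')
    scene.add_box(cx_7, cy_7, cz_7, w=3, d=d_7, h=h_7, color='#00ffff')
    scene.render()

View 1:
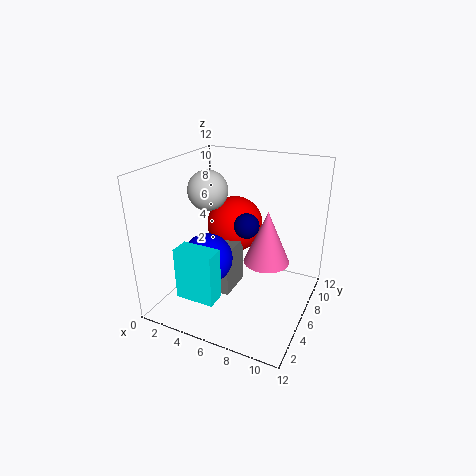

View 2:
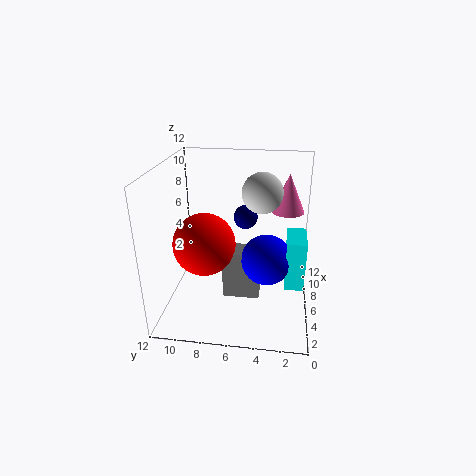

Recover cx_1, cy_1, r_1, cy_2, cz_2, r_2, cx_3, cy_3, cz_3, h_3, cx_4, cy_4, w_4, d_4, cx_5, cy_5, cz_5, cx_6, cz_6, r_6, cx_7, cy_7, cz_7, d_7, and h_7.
cx_1 = 4.5; cy_1 = 4; r_1 = 1.5; cy_2 = 3.5; cz_2 = 5; r_2 = 2; cx_3 = 10; cy_3 = 2; cz_3 = 7; h_3 = 3.5; cx_4 = 4; cy_4 = 4; w_4 = 2; d_4 = 3; cx_5 = 4.5; cy_5 = 8.5; cz_5 = 6; cx_6 = 7; cz_6 = 7.5; r_6 = 1; cx_7 = 3.5; cy_7 = 0.5; cz_7 = 3; d_7 = 1.5; h_7 = 4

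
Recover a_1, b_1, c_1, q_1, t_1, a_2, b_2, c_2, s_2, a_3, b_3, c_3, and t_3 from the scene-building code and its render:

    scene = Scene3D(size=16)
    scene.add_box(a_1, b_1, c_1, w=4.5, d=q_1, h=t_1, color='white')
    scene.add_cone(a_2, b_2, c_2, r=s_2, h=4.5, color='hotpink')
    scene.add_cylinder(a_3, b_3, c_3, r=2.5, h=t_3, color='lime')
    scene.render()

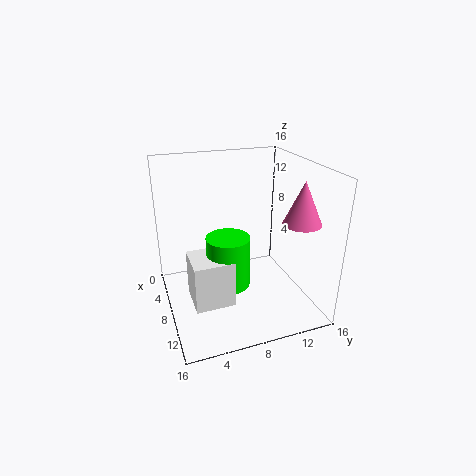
a_1 = 5.5; b_1 = 2.5; c_1 = 0.5; q_1 = 4.5; t_1 = 5.5; a_2 = 12; b_2 = 13.5; c_2 = 10.5; s_2 = 2; a_3 = 7.5; b_3 = 7; c_3 = 2; t_3 = 6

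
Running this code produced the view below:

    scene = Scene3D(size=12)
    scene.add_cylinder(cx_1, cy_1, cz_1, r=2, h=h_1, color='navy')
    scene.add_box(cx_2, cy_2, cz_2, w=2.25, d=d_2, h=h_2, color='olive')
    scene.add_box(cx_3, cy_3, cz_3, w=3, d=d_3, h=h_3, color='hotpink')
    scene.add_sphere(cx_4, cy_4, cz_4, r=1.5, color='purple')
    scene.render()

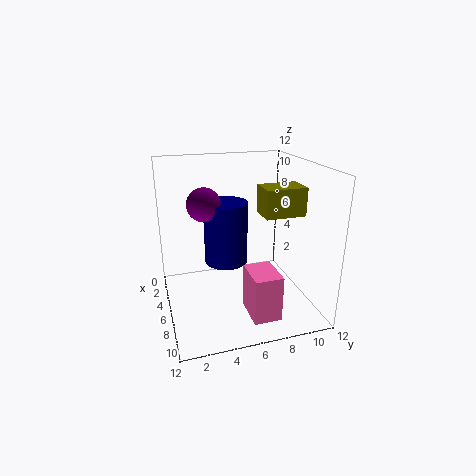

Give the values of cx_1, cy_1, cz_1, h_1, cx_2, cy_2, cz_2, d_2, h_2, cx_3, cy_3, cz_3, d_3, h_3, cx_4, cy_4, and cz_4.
cx_1 = 3, cy_1 = 5.75, cz_1 = 2.5, h_1 = 5.75, cx_2 = 6.25, cy_2 = 7.5, cz_2 = 8.25, d_2 = 3.25, h_2 = 2.25, cx_3 = 7.5, cy_3 = 6, cz_3 = 0.5, d_3 = 2.25, h_3 = 3.75, cx_4 = 3.25, cy_4 = 3.75, cz_4 = 8.25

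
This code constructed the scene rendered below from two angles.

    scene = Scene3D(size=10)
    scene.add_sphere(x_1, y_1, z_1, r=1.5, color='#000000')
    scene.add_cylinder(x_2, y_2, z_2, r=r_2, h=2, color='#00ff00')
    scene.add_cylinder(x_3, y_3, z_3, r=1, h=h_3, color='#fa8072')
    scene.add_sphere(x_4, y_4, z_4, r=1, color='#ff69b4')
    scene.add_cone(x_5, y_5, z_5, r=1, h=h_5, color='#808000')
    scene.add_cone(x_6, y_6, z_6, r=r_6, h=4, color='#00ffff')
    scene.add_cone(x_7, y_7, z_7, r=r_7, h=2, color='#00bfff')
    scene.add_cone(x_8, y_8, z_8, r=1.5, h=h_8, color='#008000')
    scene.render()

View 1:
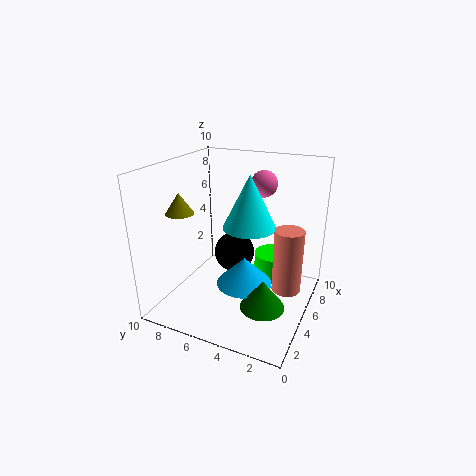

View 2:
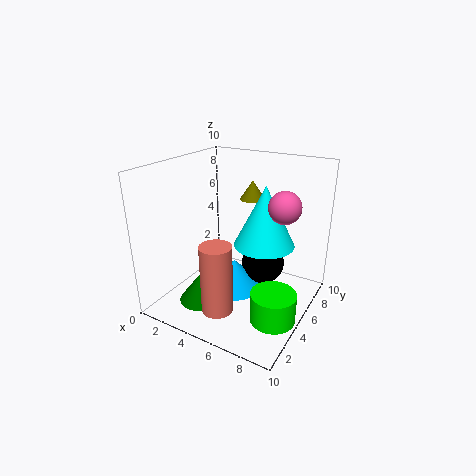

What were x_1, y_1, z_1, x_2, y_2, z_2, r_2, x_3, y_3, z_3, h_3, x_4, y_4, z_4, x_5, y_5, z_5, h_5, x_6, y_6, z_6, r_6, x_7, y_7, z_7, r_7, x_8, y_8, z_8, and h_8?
x_1 = 6.5; y_1 = 6; z_1 = 3; x_2 = 8.5; y_2 = 3.5; z_2 = 0.5; r_2 = 1.5; x_3 = 5.5; y_3 = 1.5; z_3 = 1.5; h_3 = 4.5; x_4 = 8.5; y_4 = 4.5; z_4 = 8; x_5 = 4; y_5 = 9; z_5 = 6.5; h_5 = 1.5; x_6 = 7; y_6 = 5; z_6 = 5; r_6 = 2; x_7 = 5; y_7 = 4.5; z_7 = 1.5; r_7 = 2; x_8 = 3.5; y_8 = 2.5; z_8 = 1; h_8 = 2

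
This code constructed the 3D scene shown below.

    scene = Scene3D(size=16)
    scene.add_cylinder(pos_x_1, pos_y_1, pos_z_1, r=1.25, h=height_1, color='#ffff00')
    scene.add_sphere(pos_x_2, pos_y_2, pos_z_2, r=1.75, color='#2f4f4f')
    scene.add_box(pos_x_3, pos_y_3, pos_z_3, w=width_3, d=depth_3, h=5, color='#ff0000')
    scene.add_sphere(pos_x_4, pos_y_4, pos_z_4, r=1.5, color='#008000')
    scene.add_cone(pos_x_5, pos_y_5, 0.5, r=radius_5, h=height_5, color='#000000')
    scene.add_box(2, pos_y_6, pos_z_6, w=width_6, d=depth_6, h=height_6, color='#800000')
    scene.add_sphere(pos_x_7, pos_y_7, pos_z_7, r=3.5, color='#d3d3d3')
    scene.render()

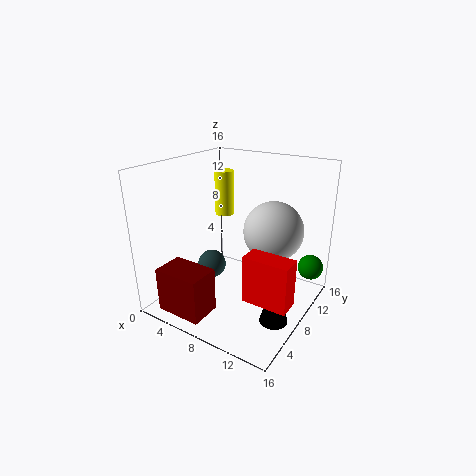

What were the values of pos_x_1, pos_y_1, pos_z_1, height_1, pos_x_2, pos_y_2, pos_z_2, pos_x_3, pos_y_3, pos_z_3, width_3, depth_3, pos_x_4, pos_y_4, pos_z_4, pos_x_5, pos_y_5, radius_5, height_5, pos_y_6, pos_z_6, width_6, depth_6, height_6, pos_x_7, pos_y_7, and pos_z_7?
pos_x_1 = 2.25; pos_y_1 = 13.75; pos_z_1 = 8; height_1 = 5.75; pos_x_2 = 3.25; pos_y_2 = 9.25; pos_z_2 = 2.75; pos_x_3 = 11; pos_y_3 = 4; pos_z_3 = 3.25; width_3 = 4.75; depth_3 = 2.25; pos_x_4 = 14.5; pos_y_4 = 14.25; pos_z_4 = 3.25; pos_x_5 = 13.75; pos_y_5 = 6; radius_5 = 1.5; height_5 = 5.5; pos_y_6 = 1; pos_z_6 = 0.5; width_6 = 5.25; depth_6 = 3.5; height_6 = 5; pos_x_7 = 10.5; pos_y_7 = 11.75; pos_z_7 = 8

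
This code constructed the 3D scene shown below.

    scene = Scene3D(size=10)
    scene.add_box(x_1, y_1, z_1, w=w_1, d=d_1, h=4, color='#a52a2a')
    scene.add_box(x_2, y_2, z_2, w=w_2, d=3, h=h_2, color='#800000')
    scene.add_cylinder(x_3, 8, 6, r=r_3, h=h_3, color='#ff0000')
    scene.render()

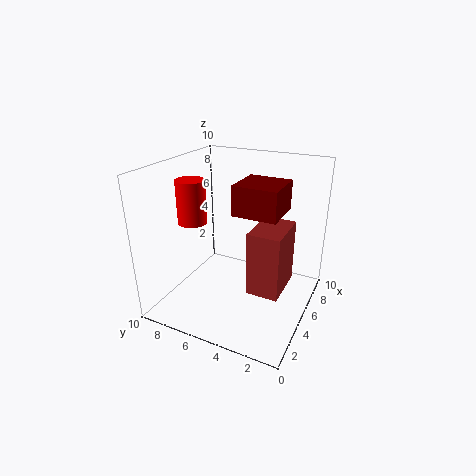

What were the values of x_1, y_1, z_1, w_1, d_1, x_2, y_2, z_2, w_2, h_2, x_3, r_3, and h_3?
x_1 = 2, y_1 = 1, z_1 = 3, w_1 = 3, d_1 = 2, x_2 = 4, y_2 = 2, z_2 = 7, w_2 = 3, h_2 = 2, x_3 = 4, r_3 = 1, h_3 = 3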